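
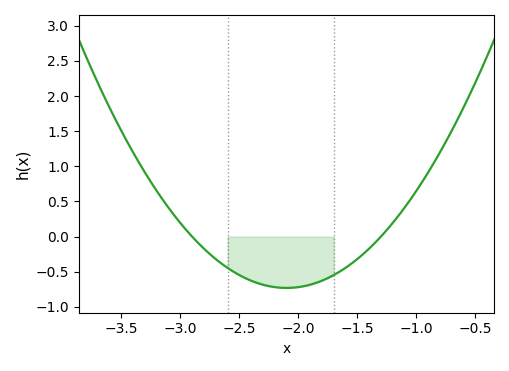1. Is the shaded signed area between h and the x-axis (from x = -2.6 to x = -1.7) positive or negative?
negative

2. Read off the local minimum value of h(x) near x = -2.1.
-0.73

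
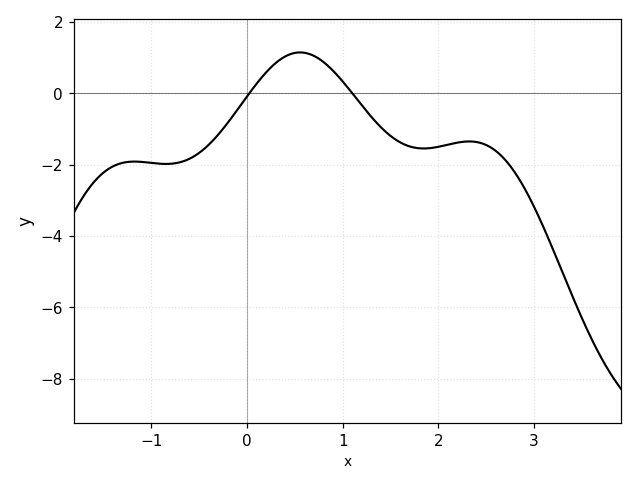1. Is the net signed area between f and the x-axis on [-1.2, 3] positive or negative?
negative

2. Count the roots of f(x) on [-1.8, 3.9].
2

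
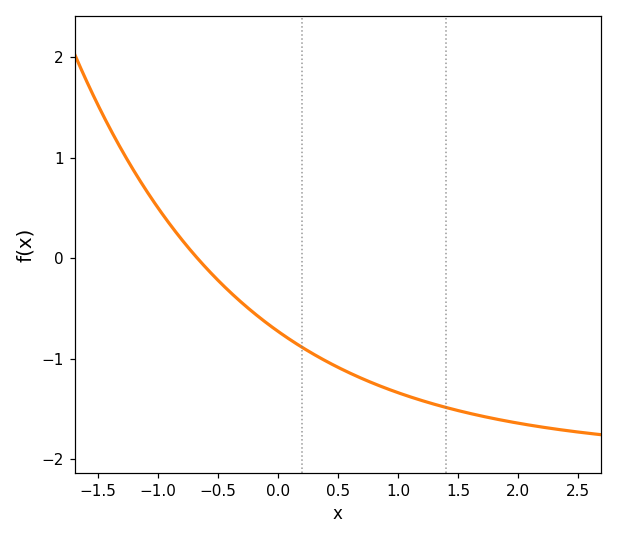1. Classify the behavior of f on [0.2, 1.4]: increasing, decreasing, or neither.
decreasing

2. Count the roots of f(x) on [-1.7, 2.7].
1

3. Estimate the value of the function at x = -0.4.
-0.339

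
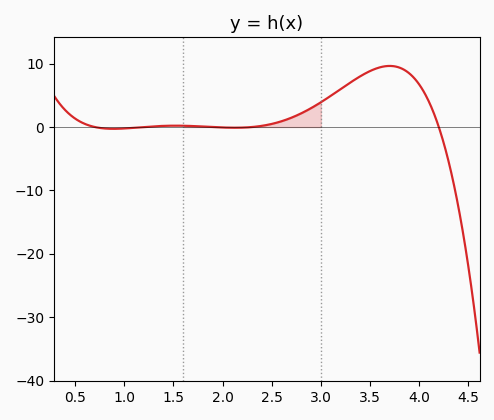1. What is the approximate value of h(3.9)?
8.46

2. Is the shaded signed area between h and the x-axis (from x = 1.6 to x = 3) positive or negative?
positive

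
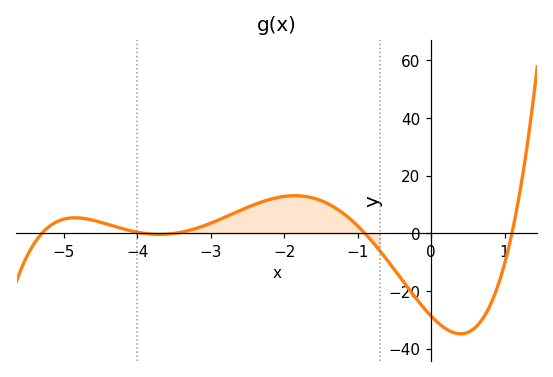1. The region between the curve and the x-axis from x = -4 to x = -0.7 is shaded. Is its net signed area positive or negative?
positive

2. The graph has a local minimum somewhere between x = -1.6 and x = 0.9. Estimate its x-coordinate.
0.403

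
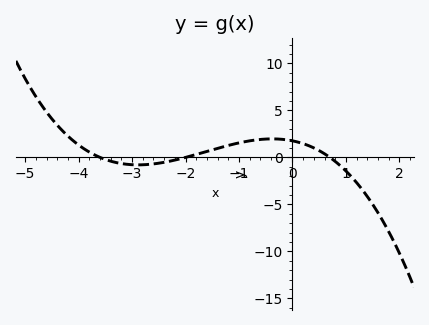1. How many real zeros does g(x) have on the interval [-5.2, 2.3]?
3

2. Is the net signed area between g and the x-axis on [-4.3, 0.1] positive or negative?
positive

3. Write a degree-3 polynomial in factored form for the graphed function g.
y = -0.35(x + 3.6)(x + 2)(x - 0.7)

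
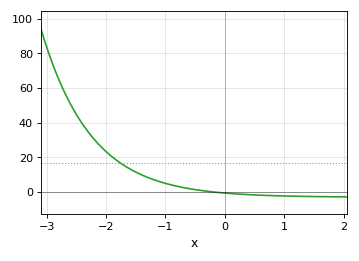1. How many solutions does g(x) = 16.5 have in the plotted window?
1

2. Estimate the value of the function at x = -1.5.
12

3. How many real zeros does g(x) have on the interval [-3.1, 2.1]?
1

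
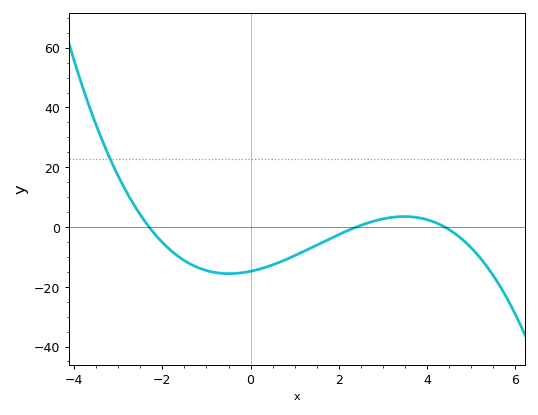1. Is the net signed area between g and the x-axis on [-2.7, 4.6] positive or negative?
negative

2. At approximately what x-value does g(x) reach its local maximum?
3.4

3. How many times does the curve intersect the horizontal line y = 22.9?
1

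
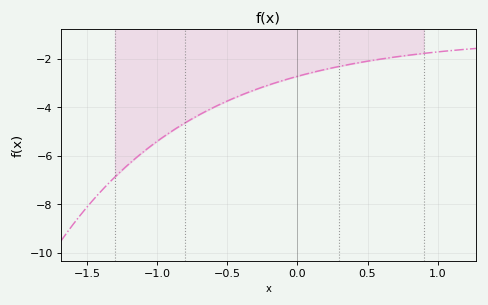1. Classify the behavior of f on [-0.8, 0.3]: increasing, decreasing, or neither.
increasing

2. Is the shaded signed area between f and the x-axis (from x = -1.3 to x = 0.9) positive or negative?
negative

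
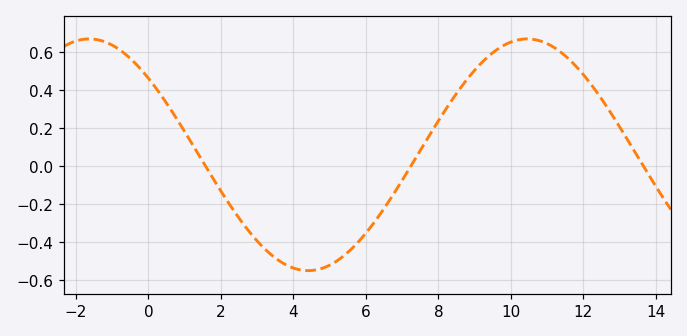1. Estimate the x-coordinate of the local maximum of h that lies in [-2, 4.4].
-1.63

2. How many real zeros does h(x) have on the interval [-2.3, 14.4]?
3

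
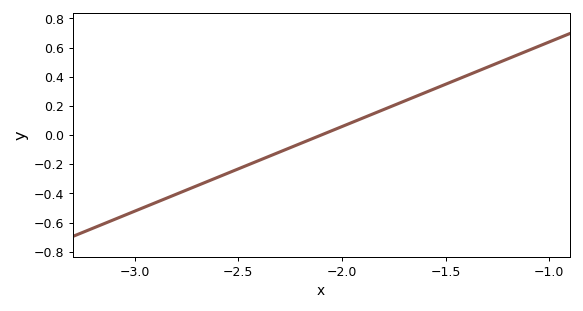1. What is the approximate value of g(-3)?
-0.52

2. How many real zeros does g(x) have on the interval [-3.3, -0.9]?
1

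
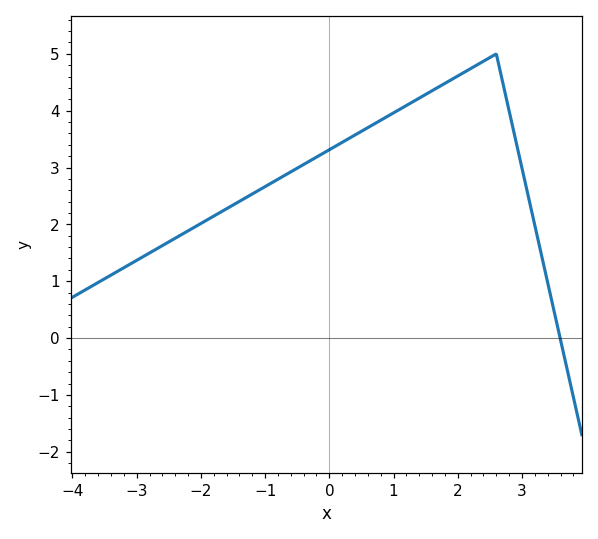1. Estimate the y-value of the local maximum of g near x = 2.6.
5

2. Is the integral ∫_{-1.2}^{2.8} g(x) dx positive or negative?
positive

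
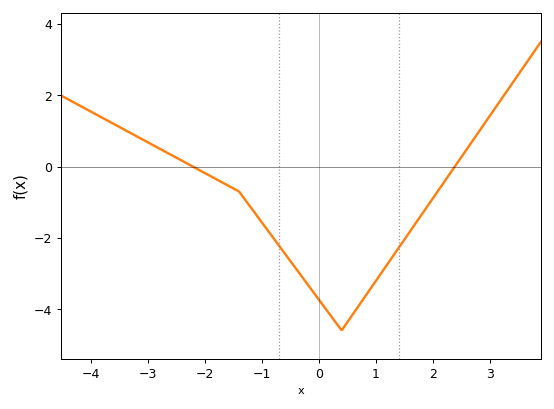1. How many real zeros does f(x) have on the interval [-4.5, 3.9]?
2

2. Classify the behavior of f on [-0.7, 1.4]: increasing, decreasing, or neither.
neither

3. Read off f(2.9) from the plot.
1.19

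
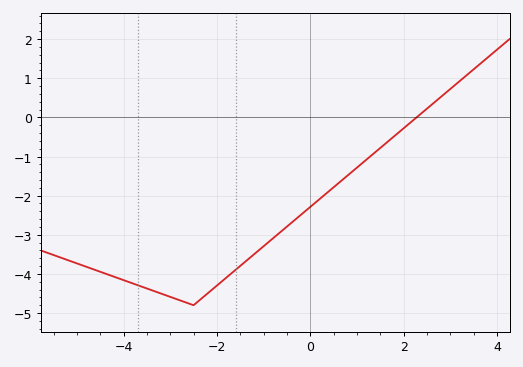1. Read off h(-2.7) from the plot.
-4.7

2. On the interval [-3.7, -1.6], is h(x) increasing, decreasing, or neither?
neither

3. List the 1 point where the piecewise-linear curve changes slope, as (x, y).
(-2.5, -4.8)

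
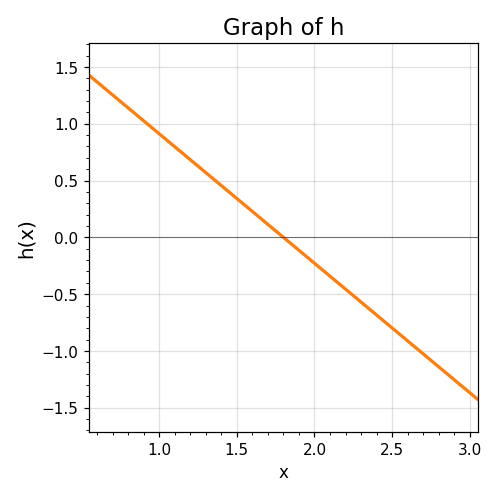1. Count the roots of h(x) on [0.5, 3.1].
1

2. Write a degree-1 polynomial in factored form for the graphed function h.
y = -1.14(x - 1.8)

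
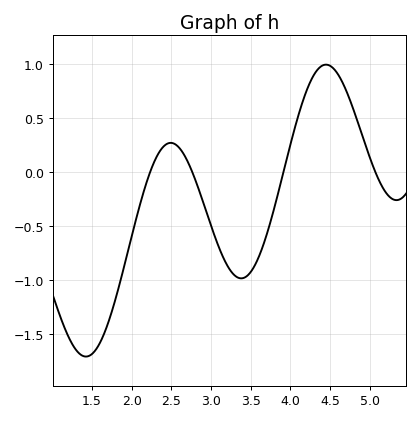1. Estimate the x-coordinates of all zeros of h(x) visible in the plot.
2.2, 2.8, 3.9, 5.1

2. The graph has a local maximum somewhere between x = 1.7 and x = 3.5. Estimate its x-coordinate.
2.5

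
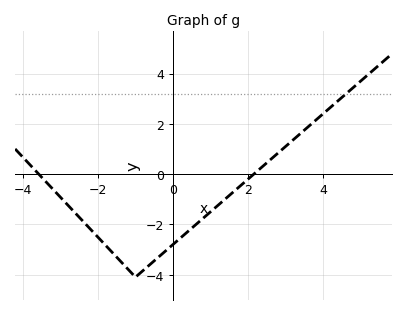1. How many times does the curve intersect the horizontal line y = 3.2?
1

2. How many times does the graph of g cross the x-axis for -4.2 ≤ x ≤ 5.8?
2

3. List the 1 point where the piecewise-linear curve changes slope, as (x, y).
(-1, -4.1)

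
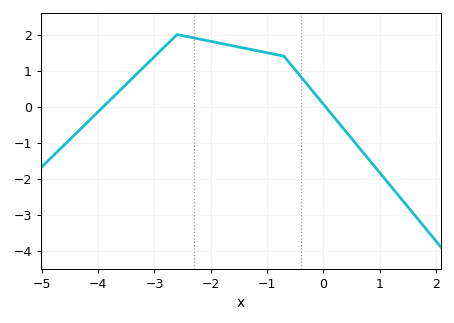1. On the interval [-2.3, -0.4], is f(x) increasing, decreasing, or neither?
decreasing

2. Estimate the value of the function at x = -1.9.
1.78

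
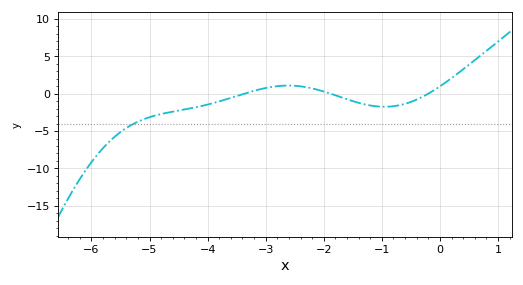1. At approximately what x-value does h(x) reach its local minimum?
-0.954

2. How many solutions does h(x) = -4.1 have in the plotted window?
1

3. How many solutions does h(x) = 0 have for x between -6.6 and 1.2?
3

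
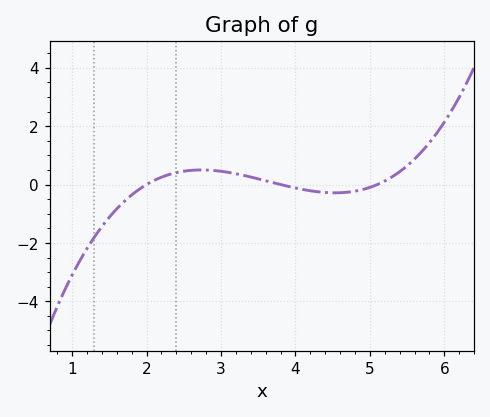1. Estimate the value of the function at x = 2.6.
0.486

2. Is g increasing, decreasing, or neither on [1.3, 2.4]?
increasing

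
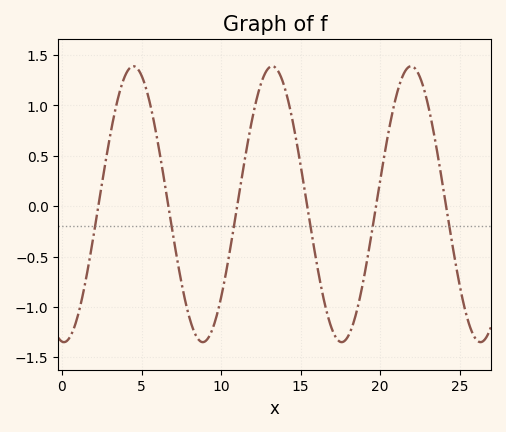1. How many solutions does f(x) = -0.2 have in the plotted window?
6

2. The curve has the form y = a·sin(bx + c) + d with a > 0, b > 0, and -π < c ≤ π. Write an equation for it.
y = 1.37sin(0.72x - 1.66) + 0.02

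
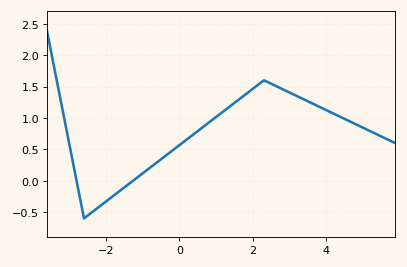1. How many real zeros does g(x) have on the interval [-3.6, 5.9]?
2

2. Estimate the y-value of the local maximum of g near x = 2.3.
1.6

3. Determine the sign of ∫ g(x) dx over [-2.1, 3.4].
positive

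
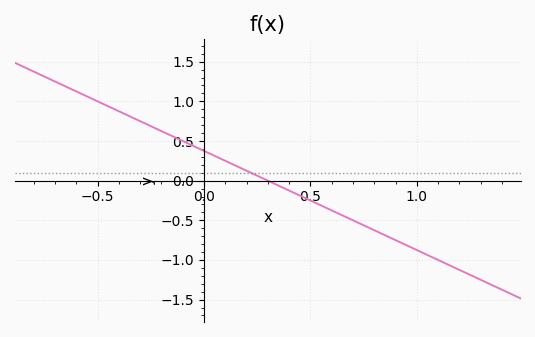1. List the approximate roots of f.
0.3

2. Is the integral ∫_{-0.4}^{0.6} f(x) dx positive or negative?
positive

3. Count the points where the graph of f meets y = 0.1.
1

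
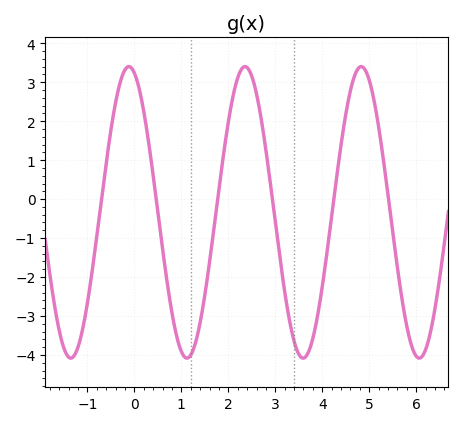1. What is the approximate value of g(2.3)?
3.4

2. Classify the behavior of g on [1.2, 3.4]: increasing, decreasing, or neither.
neither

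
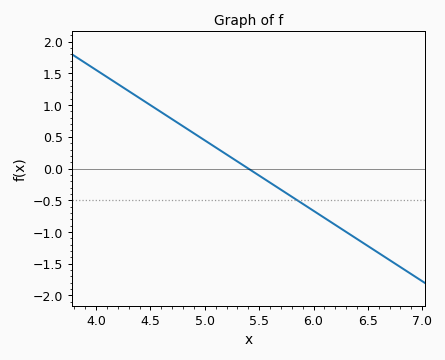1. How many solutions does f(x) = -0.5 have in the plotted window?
1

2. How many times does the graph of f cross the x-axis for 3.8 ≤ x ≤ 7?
1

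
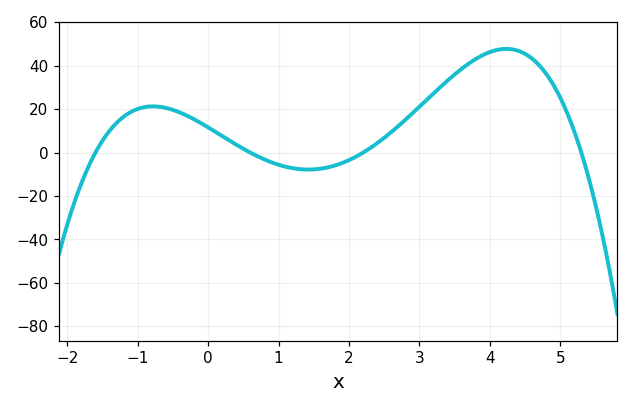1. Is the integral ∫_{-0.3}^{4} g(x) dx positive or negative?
positive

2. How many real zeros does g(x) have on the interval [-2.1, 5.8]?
4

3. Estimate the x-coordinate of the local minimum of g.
1.42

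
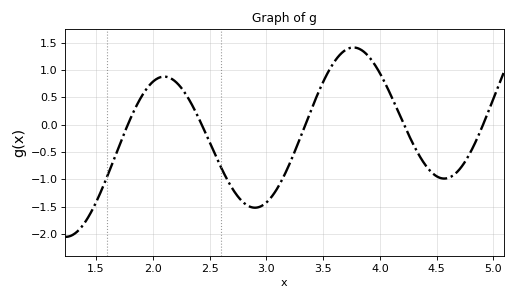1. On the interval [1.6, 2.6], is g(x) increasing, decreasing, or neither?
neither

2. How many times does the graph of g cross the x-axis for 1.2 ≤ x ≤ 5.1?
5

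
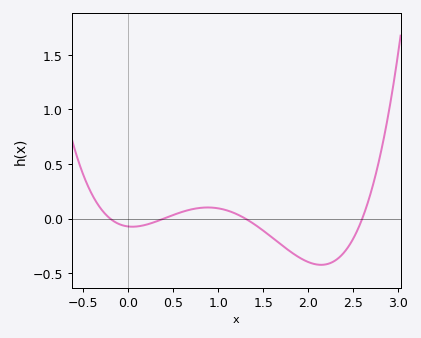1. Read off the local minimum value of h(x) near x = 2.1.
-0.4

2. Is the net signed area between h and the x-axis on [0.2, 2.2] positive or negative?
negative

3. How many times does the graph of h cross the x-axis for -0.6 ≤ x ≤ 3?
4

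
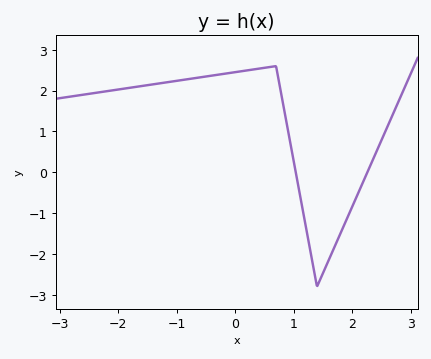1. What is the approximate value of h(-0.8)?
2.3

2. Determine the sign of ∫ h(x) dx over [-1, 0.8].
positive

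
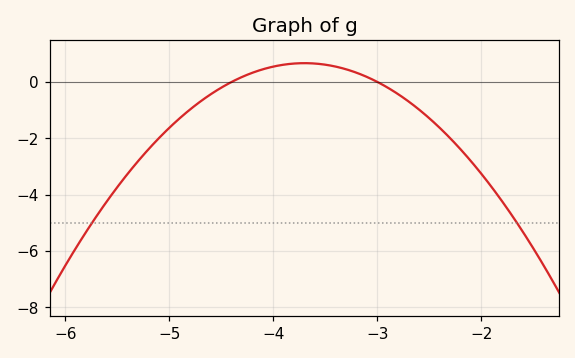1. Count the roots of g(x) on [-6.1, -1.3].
2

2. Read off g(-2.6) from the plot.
-0.979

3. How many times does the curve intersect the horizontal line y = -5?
2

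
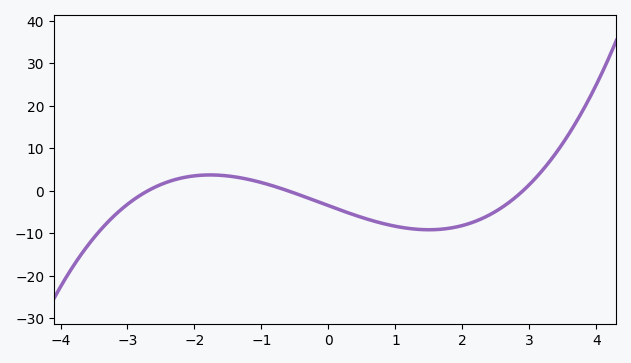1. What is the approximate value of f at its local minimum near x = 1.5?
-9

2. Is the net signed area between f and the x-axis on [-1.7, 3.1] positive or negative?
negative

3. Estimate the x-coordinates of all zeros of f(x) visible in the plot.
-2.8, -0.6, 3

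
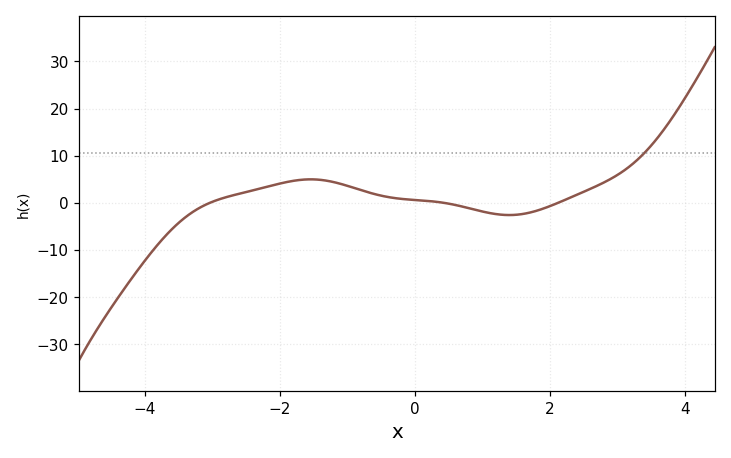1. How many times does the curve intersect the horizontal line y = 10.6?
1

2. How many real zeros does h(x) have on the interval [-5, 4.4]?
3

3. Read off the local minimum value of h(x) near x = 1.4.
-3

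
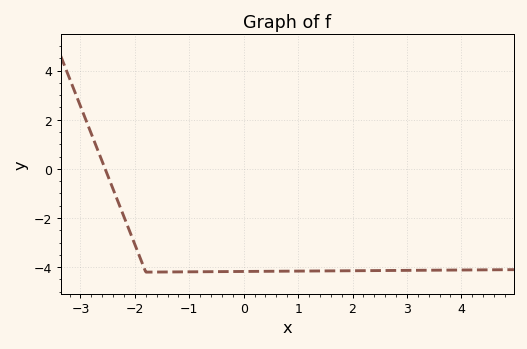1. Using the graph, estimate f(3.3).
-4.2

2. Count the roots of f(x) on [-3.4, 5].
1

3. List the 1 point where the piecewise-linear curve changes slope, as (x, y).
(-1.8, -4.2)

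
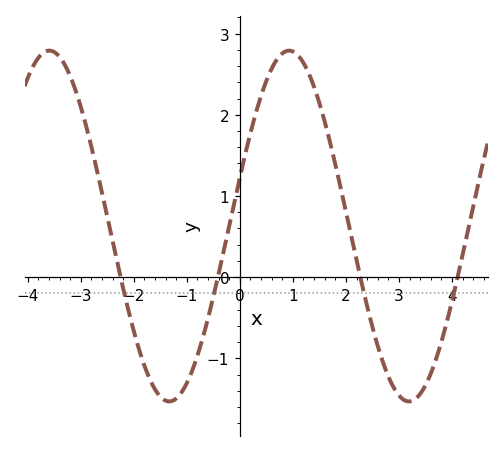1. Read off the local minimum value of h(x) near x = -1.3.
-1.5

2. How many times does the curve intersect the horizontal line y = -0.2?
4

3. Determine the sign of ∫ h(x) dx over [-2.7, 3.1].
positive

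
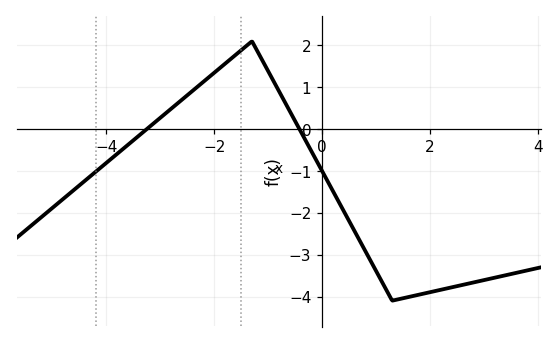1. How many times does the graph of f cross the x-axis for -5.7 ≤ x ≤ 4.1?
2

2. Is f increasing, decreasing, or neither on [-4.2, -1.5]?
increasing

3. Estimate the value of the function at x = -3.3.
-0.1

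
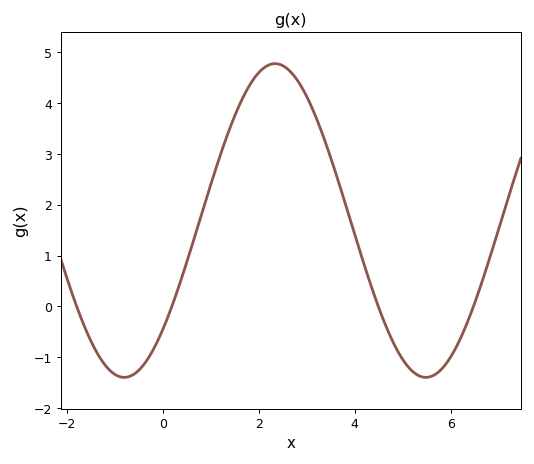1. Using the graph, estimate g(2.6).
4.68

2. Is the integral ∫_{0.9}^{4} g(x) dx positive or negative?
positive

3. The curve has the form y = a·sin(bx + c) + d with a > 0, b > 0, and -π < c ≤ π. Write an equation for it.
y = 3.09sin(1x - 0.77) + 1.69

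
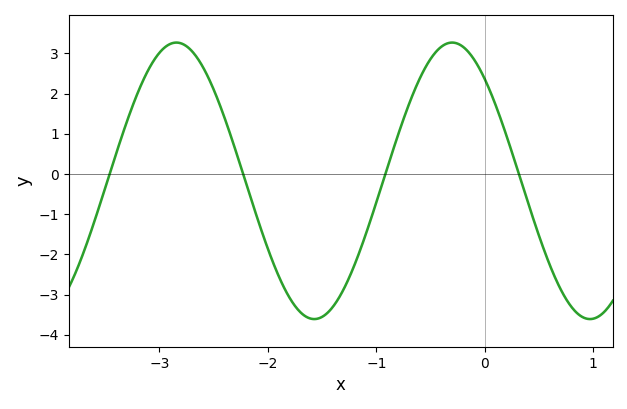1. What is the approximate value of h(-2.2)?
-0.2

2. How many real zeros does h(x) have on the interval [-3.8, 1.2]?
4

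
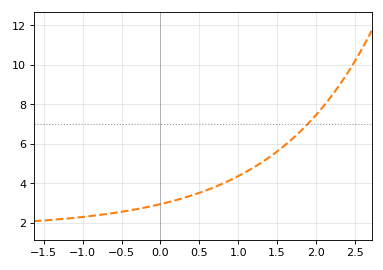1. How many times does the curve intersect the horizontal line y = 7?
1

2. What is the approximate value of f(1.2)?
4.8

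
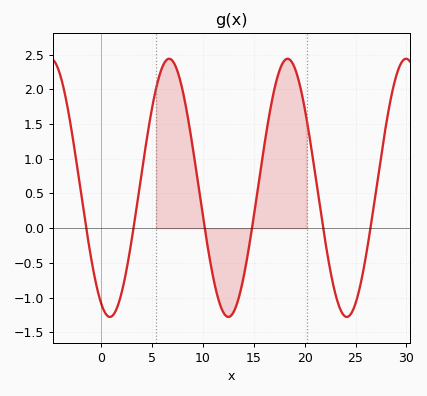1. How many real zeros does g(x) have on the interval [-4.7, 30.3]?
6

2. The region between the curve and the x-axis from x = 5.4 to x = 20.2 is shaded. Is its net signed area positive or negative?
positive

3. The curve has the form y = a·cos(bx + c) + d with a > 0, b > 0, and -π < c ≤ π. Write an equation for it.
y = 1.86cos(0.54x + 2.67) + 0.58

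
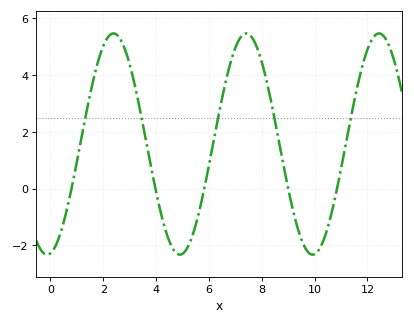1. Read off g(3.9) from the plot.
0.4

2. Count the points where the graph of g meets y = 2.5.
5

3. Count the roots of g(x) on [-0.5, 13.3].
5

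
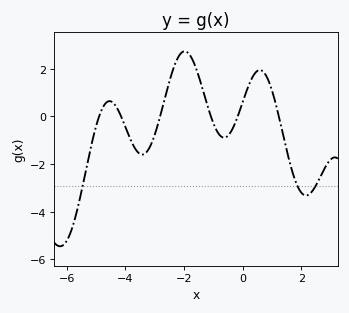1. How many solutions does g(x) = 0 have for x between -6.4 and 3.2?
6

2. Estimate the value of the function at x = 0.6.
1.94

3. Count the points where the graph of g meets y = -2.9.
3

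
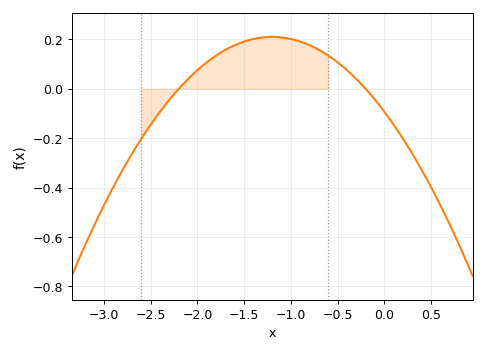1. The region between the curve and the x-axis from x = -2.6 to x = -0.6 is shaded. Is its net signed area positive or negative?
positive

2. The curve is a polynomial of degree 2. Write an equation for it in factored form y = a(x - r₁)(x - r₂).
y = -0.21(x + 2.2)(x + 0.2)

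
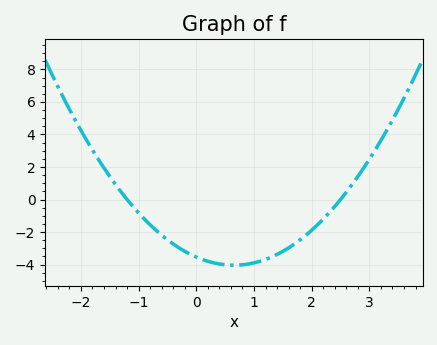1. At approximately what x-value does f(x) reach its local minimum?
0.65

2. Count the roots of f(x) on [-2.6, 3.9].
2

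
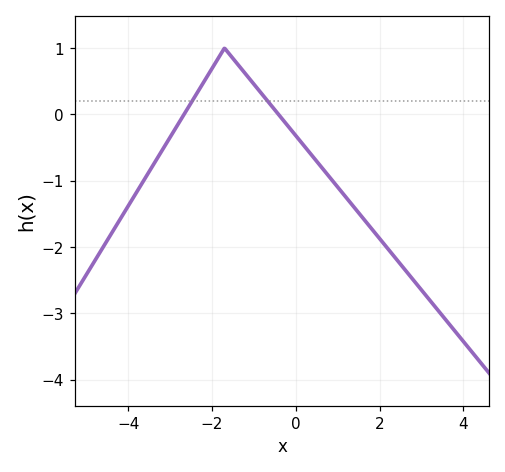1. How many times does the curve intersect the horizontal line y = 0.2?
2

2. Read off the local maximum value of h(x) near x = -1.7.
0.998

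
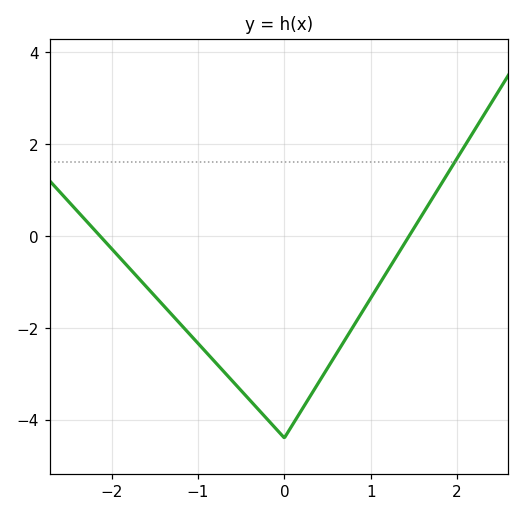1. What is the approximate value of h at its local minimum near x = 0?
-4.4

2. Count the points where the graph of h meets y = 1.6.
1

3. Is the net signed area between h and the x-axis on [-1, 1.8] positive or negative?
negative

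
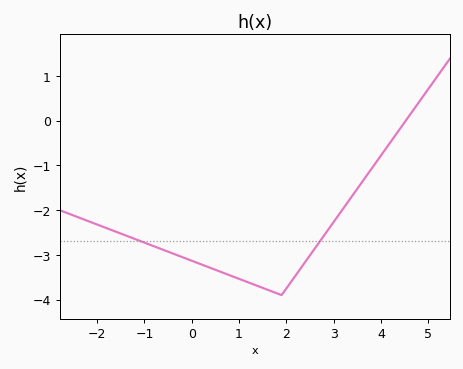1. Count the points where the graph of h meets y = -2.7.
2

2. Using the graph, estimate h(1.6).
-3.78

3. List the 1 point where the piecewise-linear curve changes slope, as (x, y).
(1.9, -3.9)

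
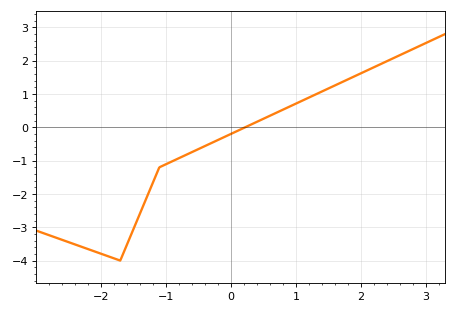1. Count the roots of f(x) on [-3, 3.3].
1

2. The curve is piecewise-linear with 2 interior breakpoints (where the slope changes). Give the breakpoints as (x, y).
(-1.7, -4); (-1.1, -1.2)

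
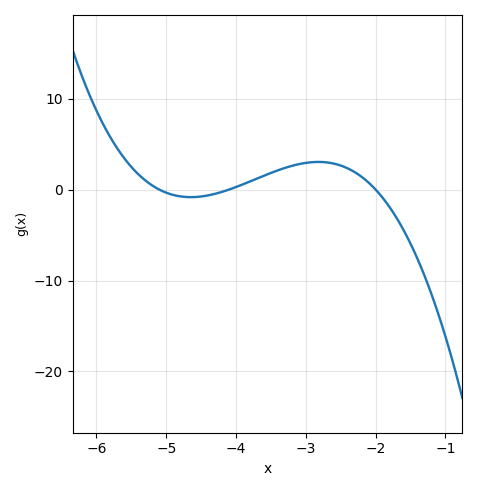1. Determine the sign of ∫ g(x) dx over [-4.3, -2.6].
positive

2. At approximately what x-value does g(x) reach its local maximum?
-2.82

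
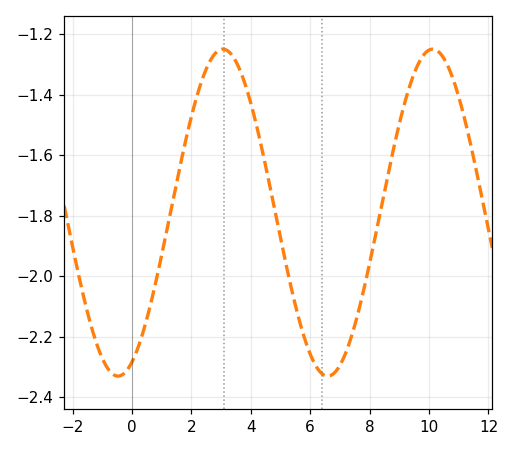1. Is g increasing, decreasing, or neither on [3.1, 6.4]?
decreasing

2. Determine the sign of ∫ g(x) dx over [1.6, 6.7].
negative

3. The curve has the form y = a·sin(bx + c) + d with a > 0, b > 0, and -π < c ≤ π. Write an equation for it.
y = 0.54sin(0.89x - 1.2) - 1.79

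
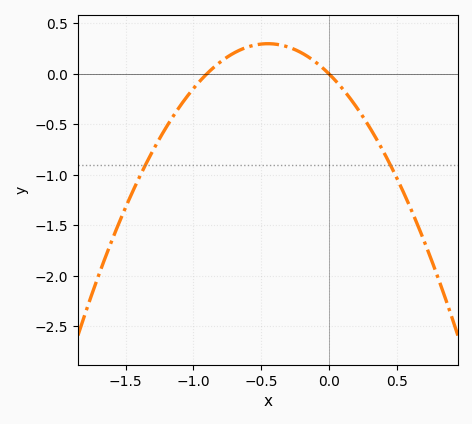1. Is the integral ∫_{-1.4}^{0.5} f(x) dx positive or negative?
negative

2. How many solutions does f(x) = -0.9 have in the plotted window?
2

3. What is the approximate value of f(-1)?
-0.15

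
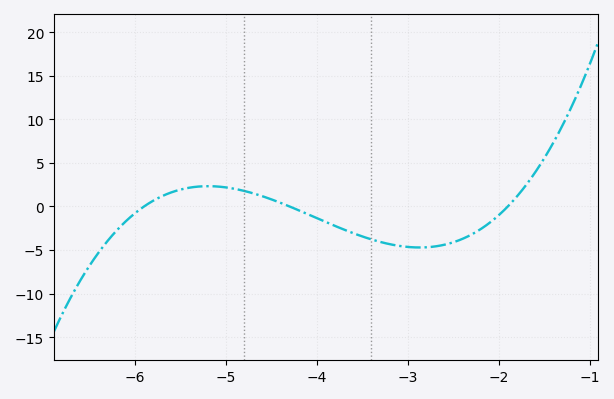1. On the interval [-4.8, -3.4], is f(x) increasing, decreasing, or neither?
decreasing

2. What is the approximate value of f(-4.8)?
2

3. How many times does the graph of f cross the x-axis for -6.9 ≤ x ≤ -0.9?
3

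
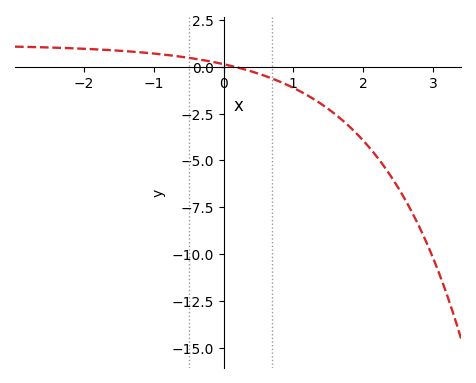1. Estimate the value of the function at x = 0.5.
-0.4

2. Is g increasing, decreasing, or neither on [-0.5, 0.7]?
decreasing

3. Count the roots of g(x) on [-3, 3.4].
1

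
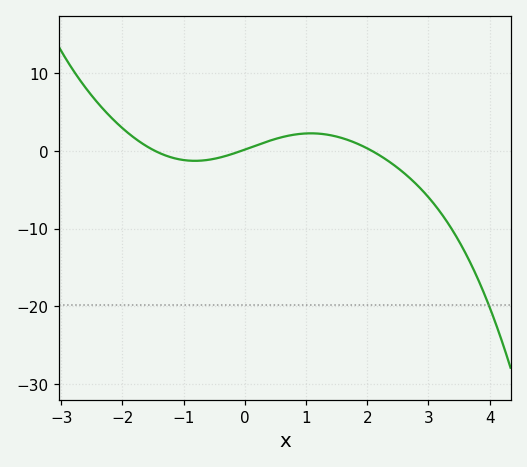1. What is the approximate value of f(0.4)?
1.28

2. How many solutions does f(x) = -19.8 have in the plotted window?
1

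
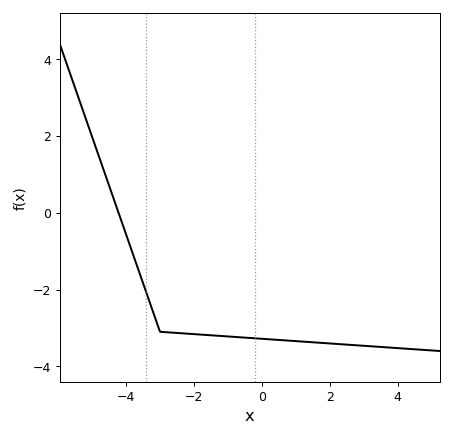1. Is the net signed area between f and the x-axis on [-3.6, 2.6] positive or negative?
negative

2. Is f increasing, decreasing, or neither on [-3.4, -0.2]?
decreasing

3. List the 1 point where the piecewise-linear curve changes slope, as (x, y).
(-3, -3.1)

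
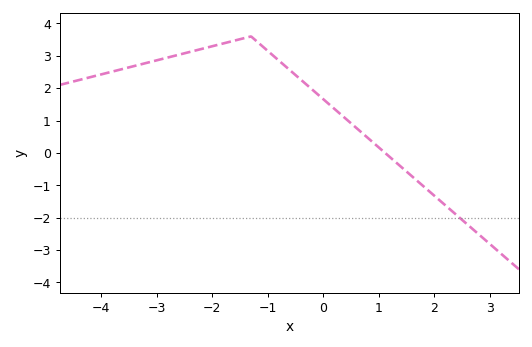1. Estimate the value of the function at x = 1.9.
-1.17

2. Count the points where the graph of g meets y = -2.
1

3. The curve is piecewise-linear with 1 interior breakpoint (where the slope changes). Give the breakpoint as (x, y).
(-1.3, 3.6)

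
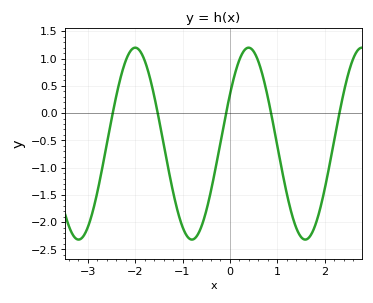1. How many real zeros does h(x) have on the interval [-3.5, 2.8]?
5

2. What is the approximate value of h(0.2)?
0.98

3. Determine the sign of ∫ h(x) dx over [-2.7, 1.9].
negative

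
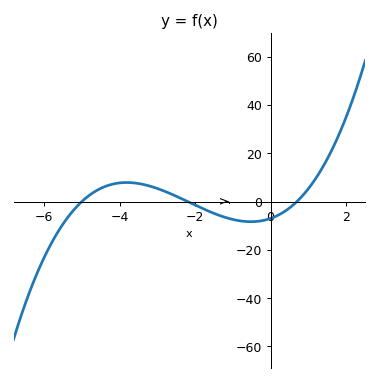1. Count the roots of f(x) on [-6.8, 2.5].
3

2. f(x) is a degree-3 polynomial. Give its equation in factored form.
y = 0.91(x + 5)(x + 2.2)(x - 0.7)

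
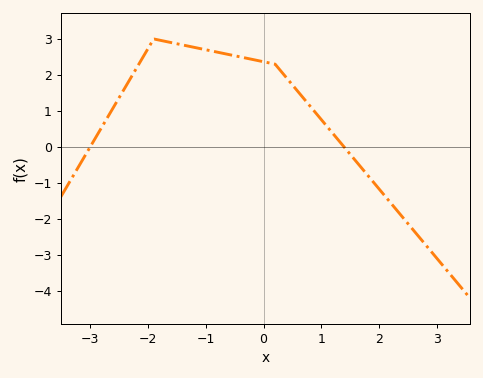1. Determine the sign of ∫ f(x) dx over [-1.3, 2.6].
positive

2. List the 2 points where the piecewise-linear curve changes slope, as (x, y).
(-1.9, 3); (0.2, 2.3)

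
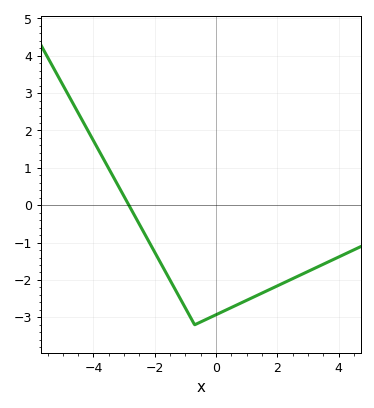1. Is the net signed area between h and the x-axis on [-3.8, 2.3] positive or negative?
negative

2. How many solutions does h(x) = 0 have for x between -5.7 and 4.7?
1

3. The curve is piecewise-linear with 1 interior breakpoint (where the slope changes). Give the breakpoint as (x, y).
(-0.7, -3.2)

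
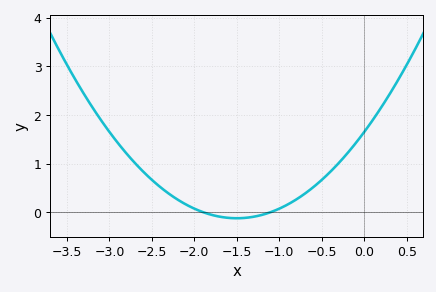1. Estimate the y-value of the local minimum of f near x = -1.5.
-0.126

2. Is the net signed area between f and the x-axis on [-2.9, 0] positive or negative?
positive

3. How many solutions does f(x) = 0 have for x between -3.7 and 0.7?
2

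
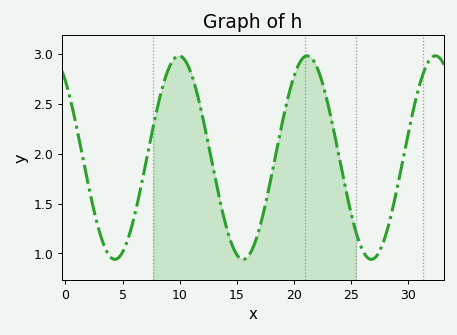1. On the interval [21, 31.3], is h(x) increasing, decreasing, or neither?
neither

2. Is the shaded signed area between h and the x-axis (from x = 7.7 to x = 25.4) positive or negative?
positive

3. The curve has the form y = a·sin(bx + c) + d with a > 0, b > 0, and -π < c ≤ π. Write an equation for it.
y = 1.02sin(0.56x + 2.3) + 1.96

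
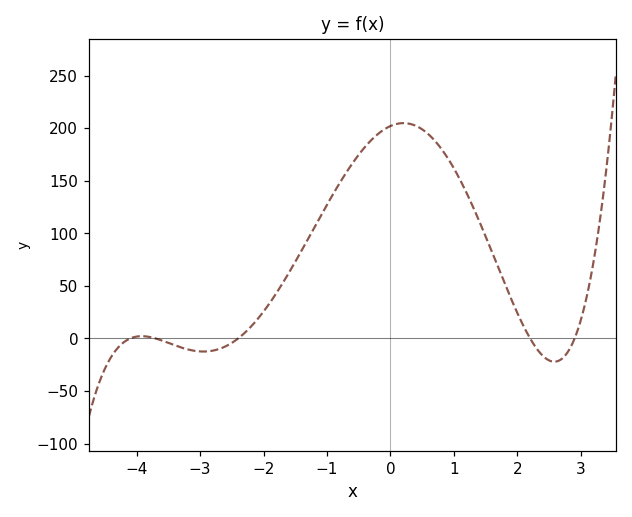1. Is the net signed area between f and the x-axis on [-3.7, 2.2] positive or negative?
positive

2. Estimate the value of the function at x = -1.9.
33.9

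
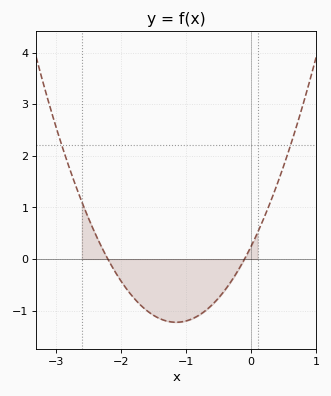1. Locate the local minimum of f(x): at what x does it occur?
-1.15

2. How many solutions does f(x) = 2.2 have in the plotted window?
2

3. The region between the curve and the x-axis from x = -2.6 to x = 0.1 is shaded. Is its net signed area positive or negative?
negative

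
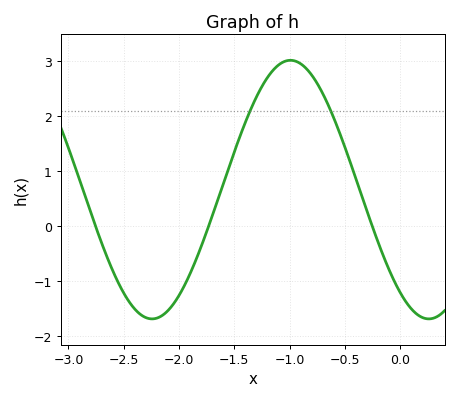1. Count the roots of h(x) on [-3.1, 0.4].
3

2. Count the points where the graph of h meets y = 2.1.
2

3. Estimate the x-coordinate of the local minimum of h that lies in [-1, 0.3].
0.25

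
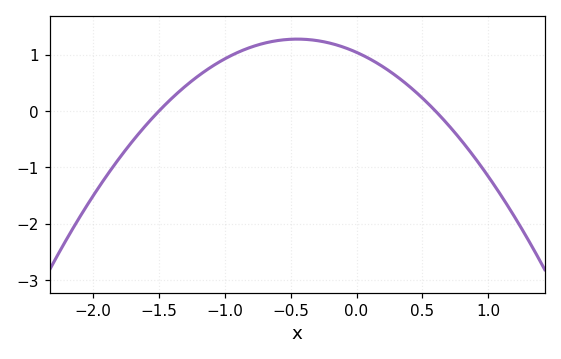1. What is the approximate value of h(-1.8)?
-0.8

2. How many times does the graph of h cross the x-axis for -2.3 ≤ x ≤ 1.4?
2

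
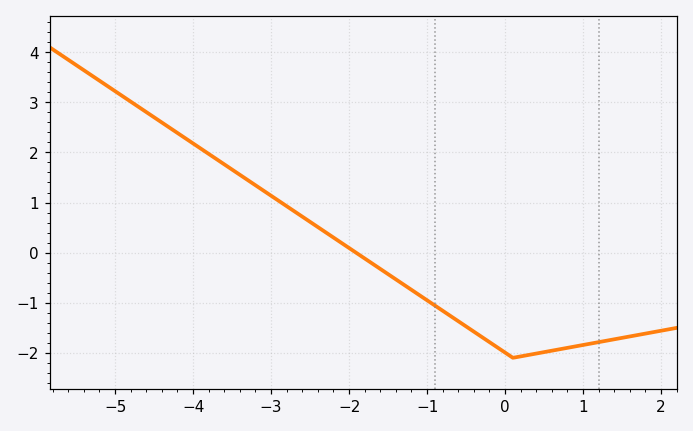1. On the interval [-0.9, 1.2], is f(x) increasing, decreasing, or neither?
neither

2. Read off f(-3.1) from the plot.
1.24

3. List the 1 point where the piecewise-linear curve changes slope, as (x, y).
(0.1, -2.1)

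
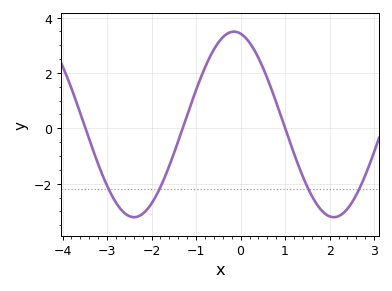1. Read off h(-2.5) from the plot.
-3.2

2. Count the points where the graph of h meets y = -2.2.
4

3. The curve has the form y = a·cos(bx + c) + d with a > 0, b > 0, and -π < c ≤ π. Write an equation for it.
y = 3.35cos(1.4x + 0.21) + 0.14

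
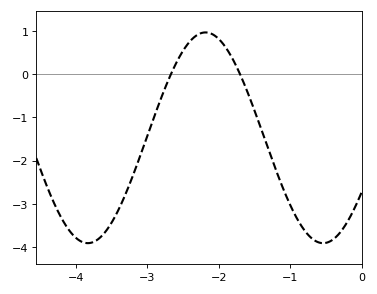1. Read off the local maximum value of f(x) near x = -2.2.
0.97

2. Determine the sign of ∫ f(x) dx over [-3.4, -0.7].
negative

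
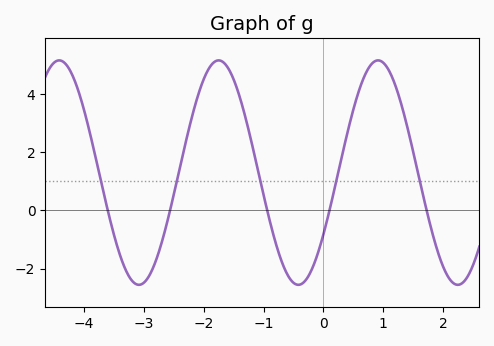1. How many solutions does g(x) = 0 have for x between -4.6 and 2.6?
5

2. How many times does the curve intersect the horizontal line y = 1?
5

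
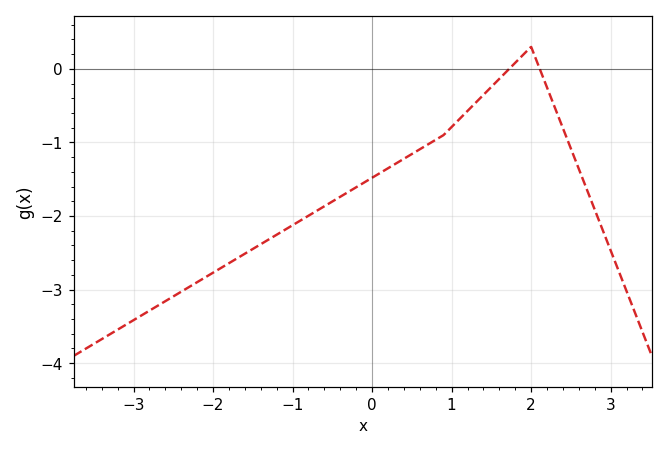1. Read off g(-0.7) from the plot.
-1.9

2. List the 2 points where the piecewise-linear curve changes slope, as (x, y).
(0.9, -0.9); (2, 0.3)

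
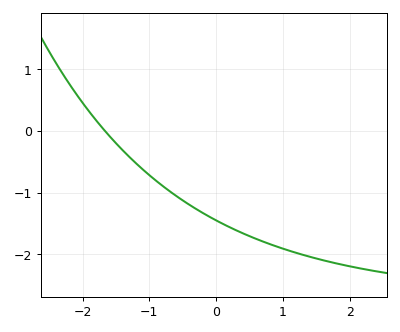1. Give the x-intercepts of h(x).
-1.7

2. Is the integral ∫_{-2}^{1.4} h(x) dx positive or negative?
negative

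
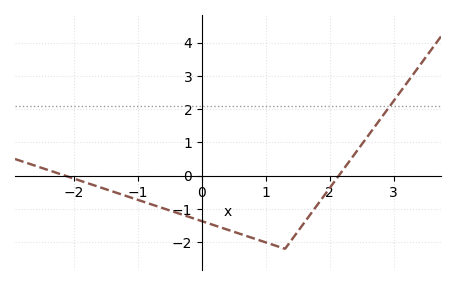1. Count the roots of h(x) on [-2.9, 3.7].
2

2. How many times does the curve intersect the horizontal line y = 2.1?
1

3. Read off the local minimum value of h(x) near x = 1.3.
-2.2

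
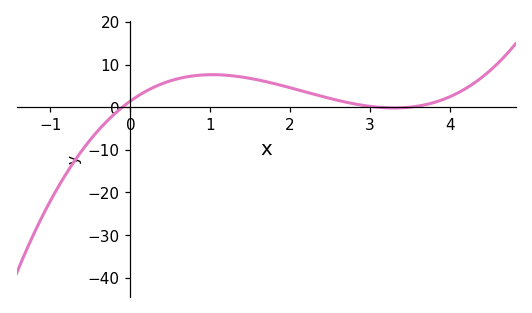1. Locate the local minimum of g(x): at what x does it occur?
3.3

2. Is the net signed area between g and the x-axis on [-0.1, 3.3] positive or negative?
positive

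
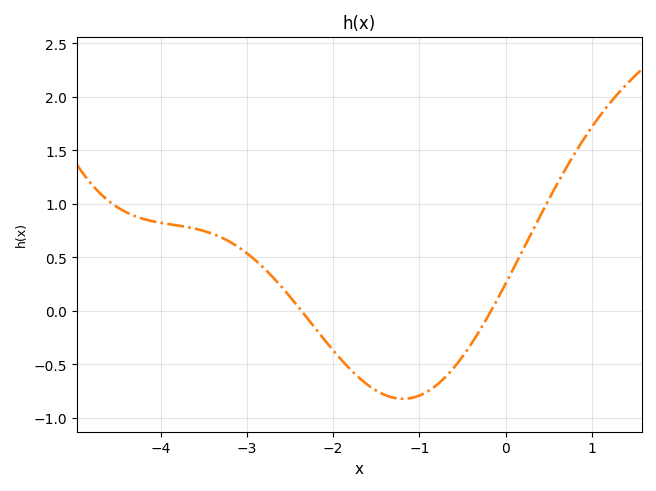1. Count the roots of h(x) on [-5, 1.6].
2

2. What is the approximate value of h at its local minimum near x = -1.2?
-0.8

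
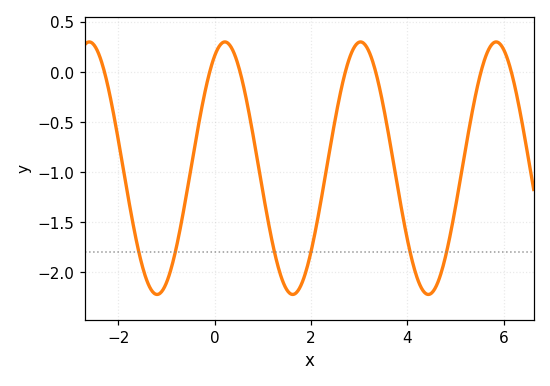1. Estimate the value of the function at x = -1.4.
-2.1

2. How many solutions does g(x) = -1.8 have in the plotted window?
6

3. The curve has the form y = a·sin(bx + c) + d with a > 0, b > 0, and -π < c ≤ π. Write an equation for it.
y = 1.26sin(2.2x + 1.1) - 0.96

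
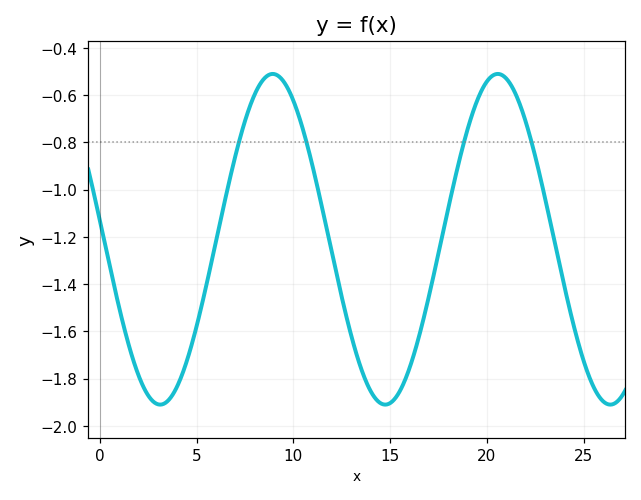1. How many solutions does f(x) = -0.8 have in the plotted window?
4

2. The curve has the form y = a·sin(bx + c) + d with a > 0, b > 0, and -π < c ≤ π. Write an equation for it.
y = 0.7sin(0.54x + 3.03) - 1.21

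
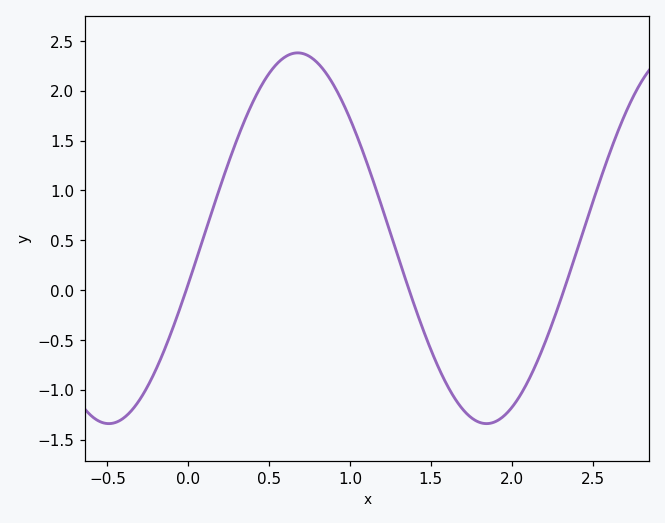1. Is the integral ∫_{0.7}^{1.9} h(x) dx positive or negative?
positive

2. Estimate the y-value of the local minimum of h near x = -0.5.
-1.35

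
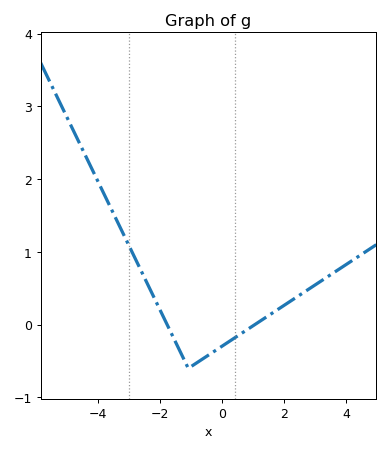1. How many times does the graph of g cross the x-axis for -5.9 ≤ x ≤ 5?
2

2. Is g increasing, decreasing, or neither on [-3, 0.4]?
neither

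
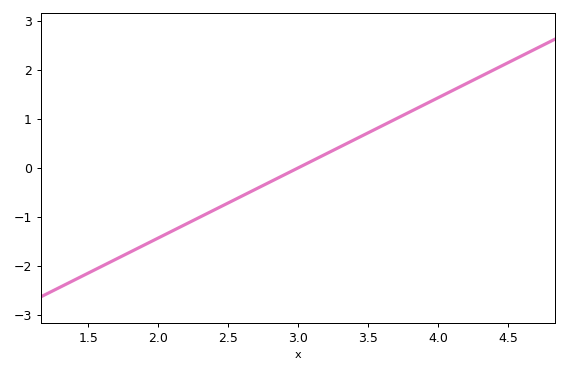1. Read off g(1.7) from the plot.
-1.9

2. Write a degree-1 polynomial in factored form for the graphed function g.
y = 1.43(x - 3)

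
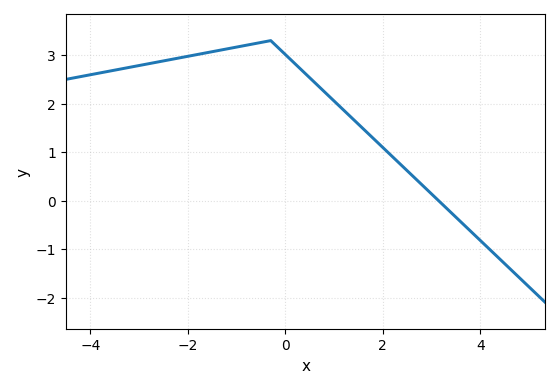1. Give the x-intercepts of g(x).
3.14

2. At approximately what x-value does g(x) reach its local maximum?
-0.303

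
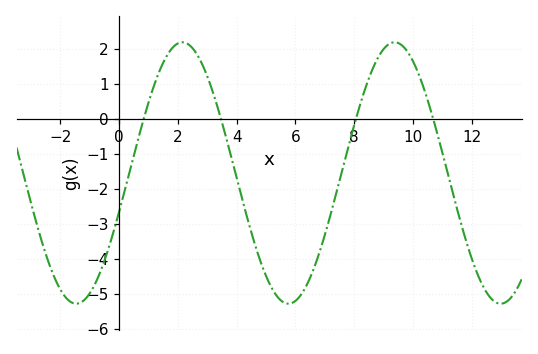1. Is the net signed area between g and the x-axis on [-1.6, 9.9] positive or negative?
negative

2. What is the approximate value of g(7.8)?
-0.794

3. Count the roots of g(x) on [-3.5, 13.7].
4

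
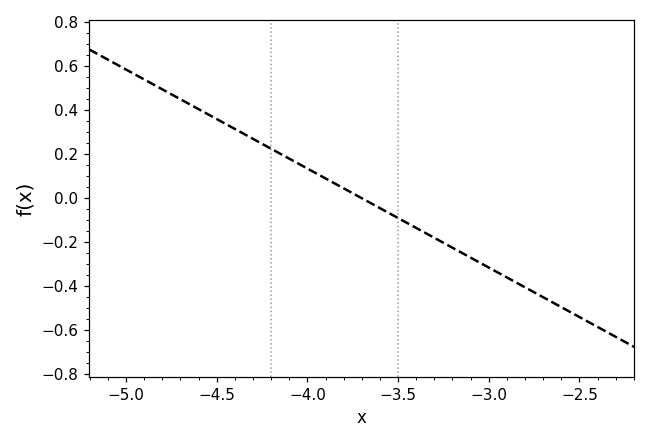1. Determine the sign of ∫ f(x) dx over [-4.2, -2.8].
negative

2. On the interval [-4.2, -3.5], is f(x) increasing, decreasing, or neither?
decreasing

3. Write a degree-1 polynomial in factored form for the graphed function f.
y = -0.45(x + 3.7)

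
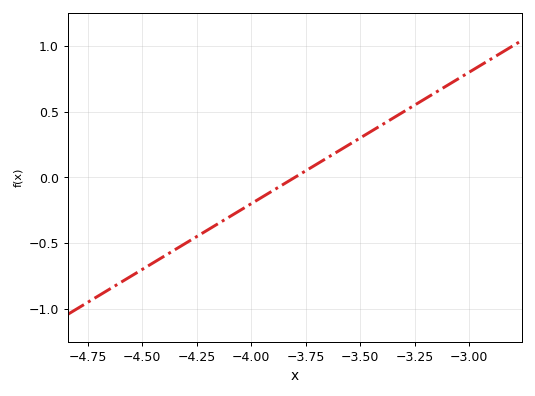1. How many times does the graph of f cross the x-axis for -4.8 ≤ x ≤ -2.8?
1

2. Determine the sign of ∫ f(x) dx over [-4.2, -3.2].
positive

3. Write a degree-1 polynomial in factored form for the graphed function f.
y = 1(x + 3.8)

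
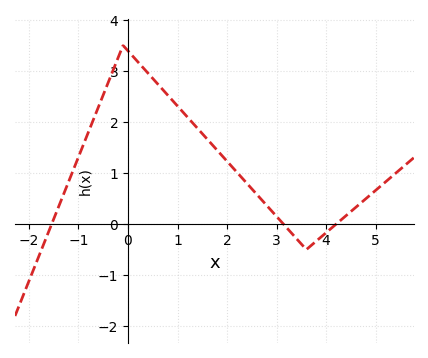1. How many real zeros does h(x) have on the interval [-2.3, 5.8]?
3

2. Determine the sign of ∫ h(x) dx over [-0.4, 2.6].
positive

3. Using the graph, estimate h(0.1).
3.3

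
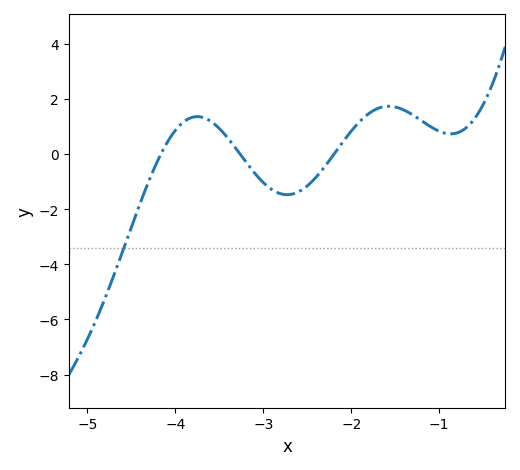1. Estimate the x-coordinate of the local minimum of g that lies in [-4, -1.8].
-2.73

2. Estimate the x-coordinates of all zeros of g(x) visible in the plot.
-4.16, -3.27, -2.19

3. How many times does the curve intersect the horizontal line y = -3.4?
1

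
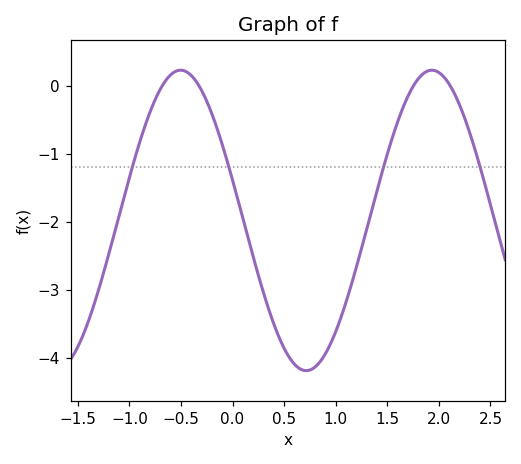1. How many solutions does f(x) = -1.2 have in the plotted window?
4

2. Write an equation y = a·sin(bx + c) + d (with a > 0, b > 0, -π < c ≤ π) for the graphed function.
y = 2.21sin(2.6x + 2.9) - 1.98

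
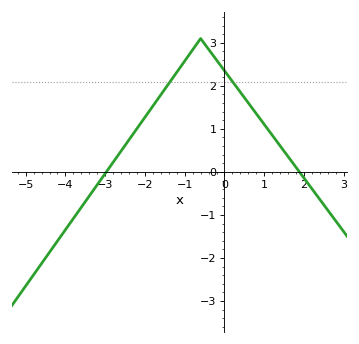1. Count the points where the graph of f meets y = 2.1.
2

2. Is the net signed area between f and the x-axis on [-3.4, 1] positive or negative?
positive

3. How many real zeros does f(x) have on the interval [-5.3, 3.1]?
2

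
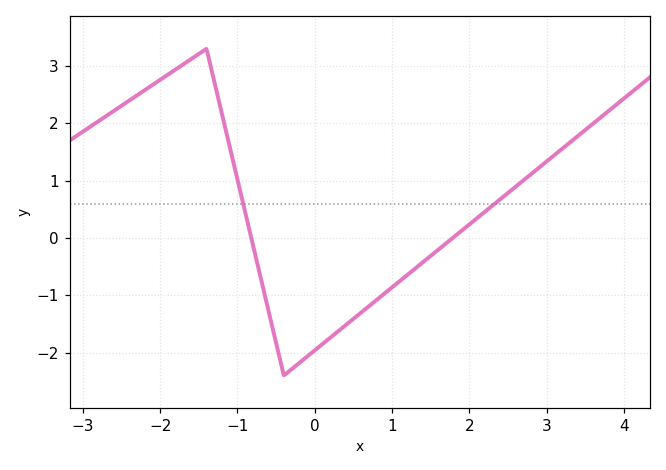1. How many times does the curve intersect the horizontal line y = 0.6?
2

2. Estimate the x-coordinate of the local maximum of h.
-1.4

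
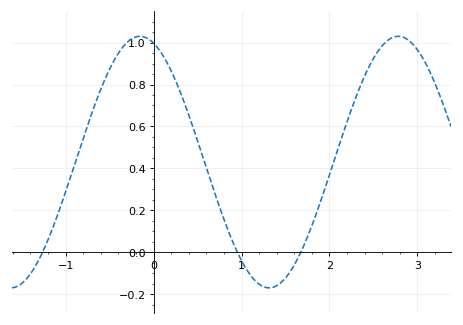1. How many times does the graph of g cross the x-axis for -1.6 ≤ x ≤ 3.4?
3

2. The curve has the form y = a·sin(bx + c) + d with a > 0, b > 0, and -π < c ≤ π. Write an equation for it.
y = 0.6sin(2.1x + 1.9) + 0.43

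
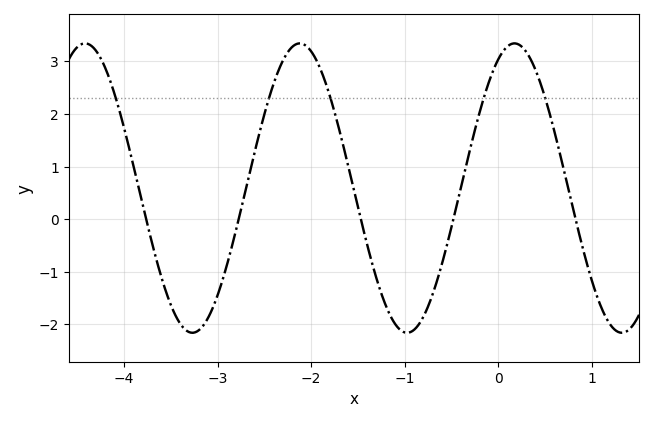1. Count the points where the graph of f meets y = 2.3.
5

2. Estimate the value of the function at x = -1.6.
0.978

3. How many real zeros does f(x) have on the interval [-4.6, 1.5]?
5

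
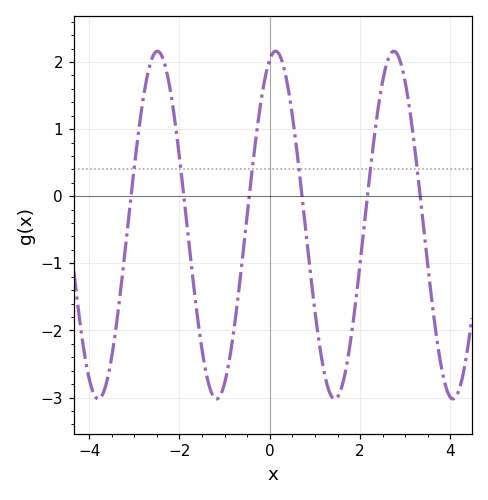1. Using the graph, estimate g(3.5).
-1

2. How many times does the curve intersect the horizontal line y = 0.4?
6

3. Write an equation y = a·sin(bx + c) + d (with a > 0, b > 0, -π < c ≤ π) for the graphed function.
y = 2.59sin(2.4x + 1.3) - 0.43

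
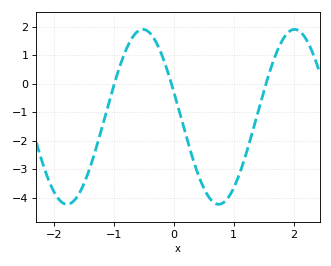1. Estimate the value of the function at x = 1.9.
1.78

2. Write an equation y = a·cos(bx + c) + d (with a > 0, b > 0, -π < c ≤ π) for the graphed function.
y = 3.07cos(2.48x + 1.28) - 1.16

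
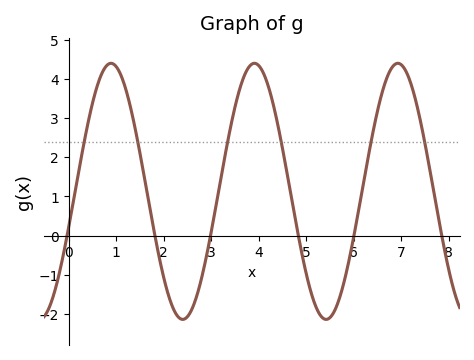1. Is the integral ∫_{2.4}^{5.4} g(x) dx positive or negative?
positive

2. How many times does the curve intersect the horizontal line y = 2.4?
6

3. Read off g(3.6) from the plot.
3.7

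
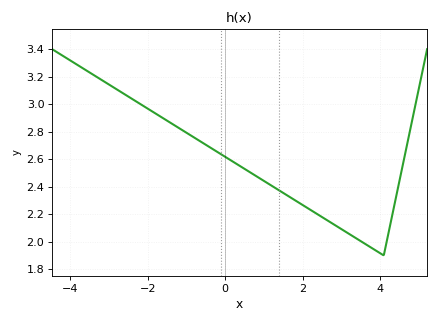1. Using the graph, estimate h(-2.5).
3.06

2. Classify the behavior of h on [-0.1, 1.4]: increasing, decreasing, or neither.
decreasing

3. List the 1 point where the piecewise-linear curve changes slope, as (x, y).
(4.1, 1.9)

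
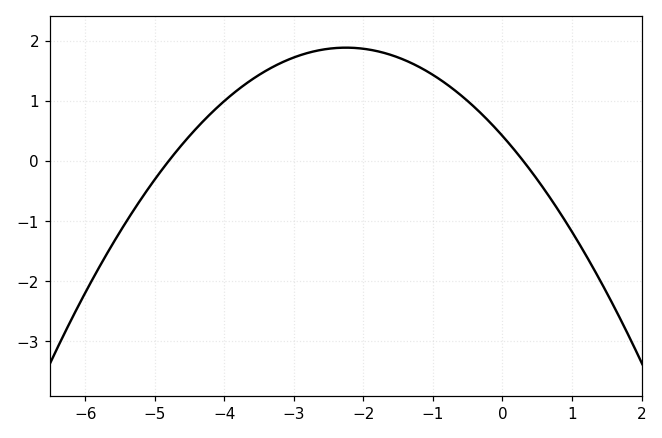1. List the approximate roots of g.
-4.8, 0.2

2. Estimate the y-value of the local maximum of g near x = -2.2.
1.9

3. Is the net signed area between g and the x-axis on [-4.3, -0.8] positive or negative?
positive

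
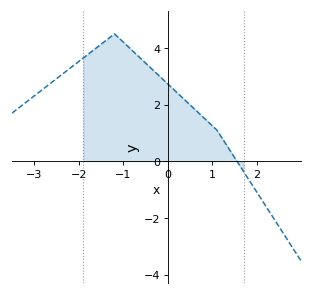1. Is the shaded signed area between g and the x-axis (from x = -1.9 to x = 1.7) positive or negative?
positive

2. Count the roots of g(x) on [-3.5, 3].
1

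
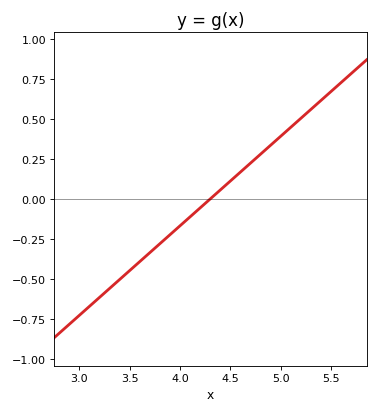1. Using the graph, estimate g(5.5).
0.672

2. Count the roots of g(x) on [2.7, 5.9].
1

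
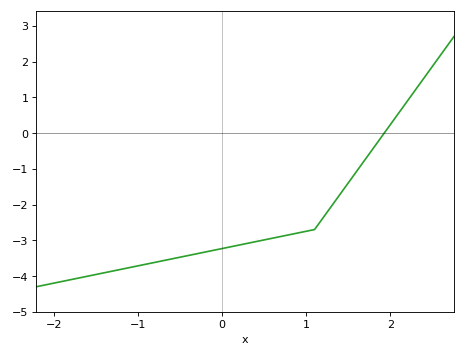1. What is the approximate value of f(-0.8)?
-3.6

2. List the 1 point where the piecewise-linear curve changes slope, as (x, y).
(1.1, -2.7)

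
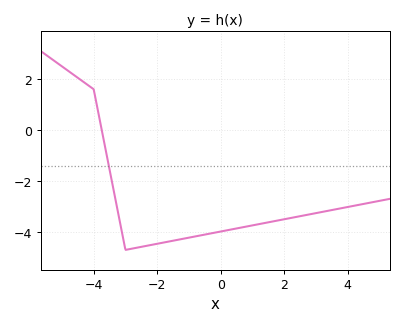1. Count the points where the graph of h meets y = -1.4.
1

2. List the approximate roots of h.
-3.75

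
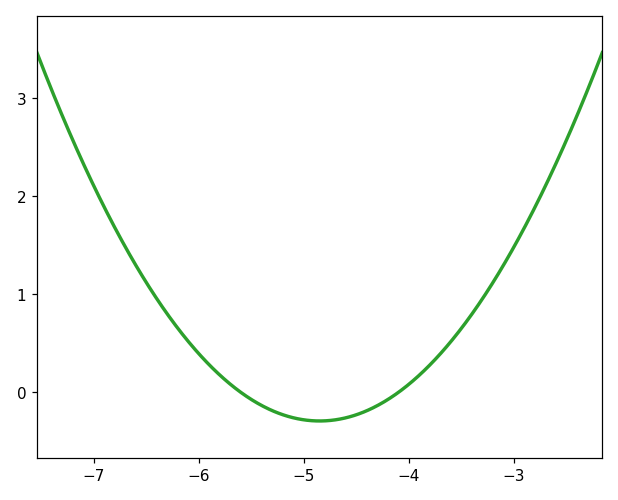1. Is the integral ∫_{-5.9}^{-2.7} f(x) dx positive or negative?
positive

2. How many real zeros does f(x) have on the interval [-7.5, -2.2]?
2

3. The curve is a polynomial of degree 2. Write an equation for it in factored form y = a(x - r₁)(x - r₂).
y = 0.52(x + 5.6)(x + 4.1)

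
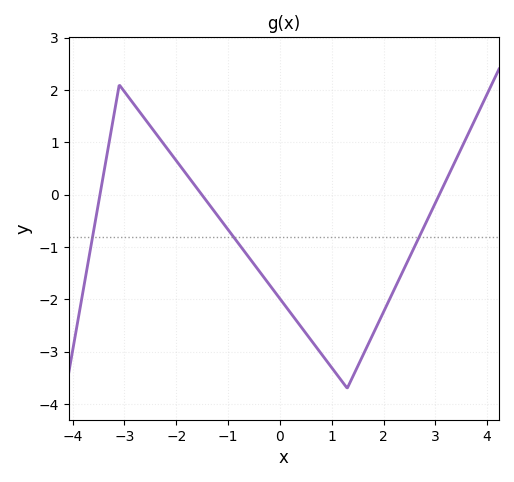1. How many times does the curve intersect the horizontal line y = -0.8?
3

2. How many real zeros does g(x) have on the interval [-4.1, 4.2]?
3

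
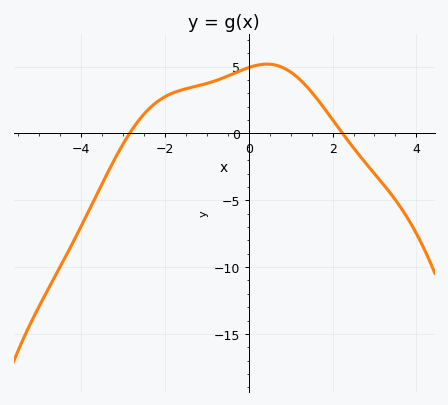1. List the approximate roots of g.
-2.8, 2.2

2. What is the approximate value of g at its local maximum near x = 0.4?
5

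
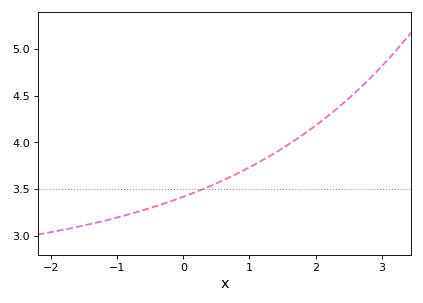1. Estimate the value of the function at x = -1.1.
3.2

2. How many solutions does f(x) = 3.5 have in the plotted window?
1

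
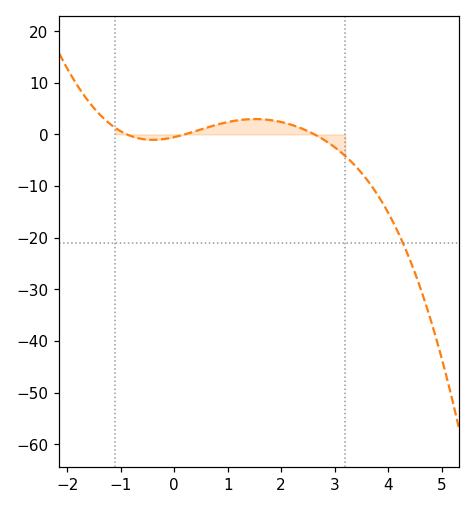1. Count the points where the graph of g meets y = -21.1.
1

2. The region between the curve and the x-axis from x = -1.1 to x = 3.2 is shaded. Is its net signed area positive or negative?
positive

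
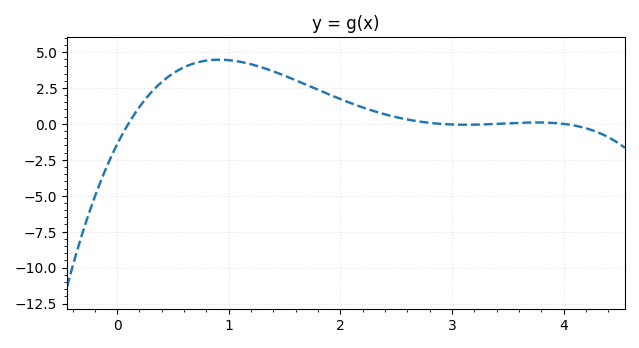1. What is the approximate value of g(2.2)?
1.14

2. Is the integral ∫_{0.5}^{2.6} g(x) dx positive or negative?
positive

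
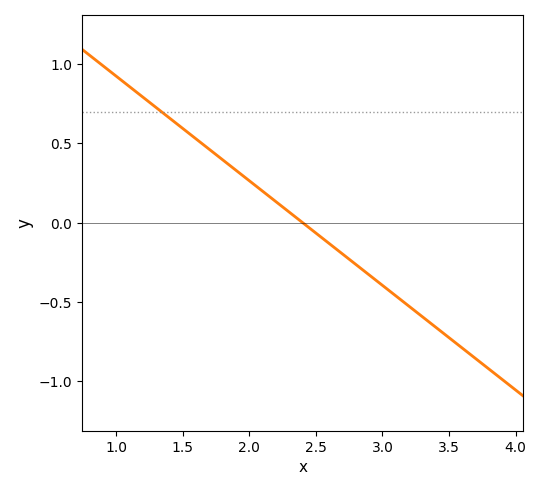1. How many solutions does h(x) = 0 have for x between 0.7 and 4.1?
1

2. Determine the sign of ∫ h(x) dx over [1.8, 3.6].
negative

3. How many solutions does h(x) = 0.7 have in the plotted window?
1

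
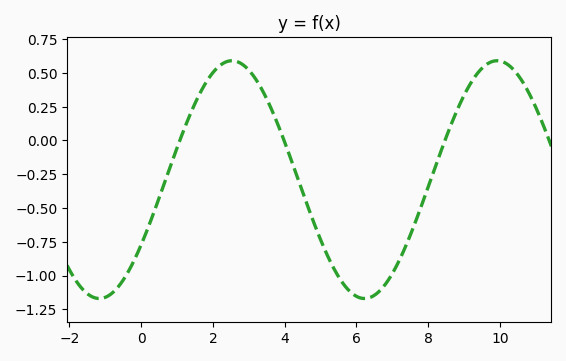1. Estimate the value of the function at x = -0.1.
-0.833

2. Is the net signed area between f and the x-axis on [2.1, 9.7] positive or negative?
negative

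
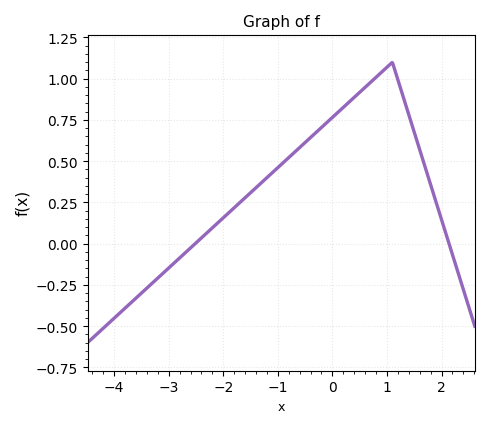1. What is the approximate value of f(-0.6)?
0.583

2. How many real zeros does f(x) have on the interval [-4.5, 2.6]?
2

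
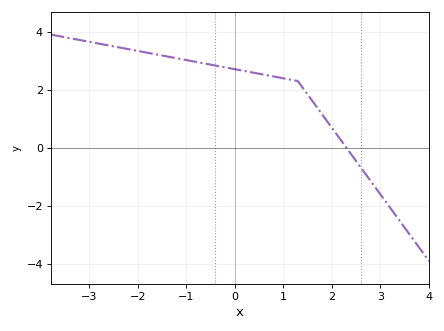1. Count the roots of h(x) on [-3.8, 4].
1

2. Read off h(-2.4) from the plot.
3.46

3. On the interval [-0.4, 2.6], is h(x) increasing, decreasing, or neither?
decreasing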